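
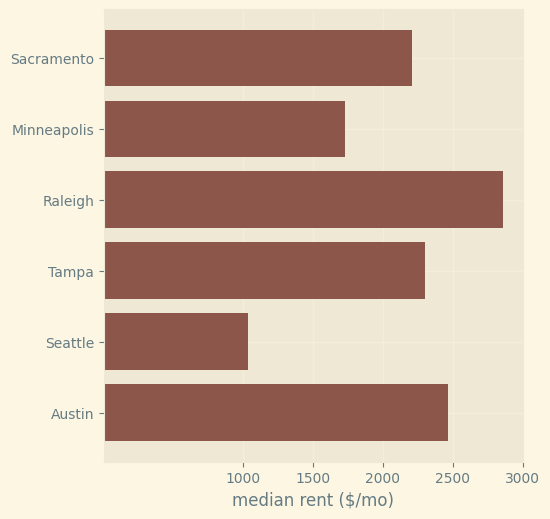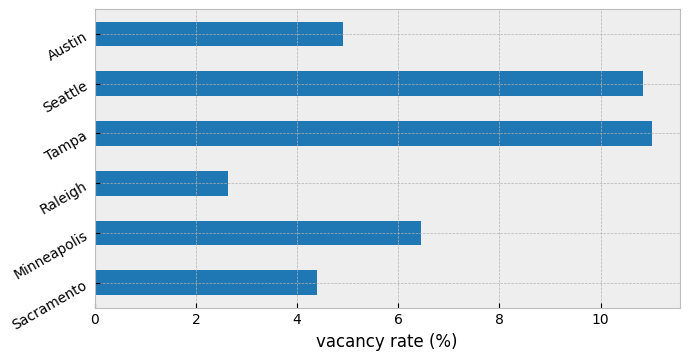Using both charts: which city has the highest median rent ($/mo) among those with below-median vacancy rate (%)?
Chart 2 median vacancy rate (%) ≈ 6; below-median cities: Sacramento, Raleigh, Austin. Among those, Raleigh has the highest median rent ($/mo) (≈ 3000).

Raleigh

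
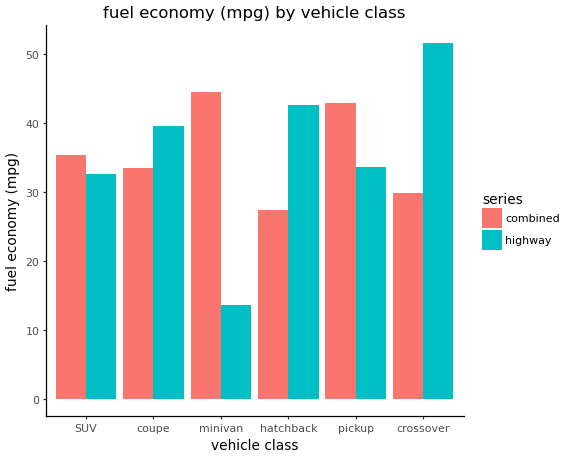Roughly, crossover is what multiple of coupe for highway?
crossover ≈ 50, coupe ≈ 40; 50/40 ≈ 1.25.

≈ 1.25×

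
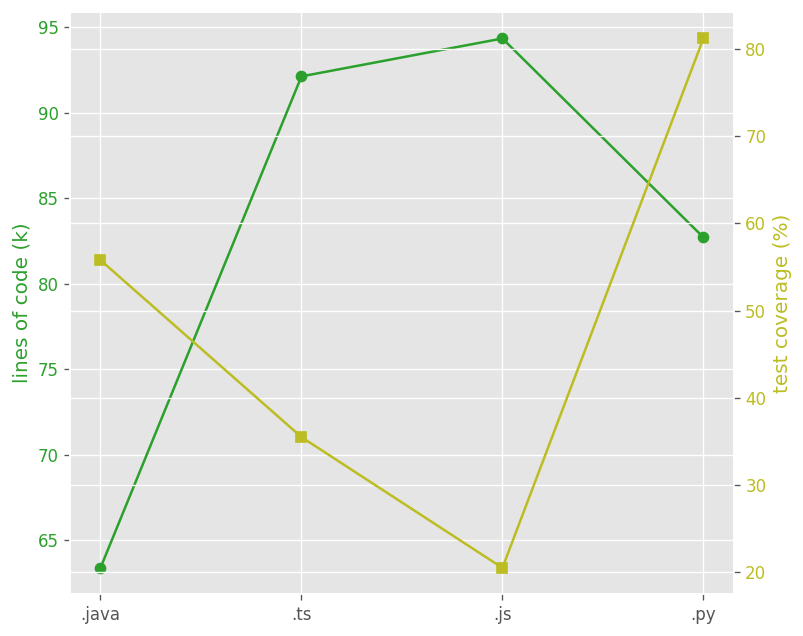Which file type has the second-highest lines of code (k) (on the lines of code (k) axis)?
.ts

Top 3 (on the lines of code (k) axis): .js ≈ 95, .ts ≈ 90, .py ≈ 85.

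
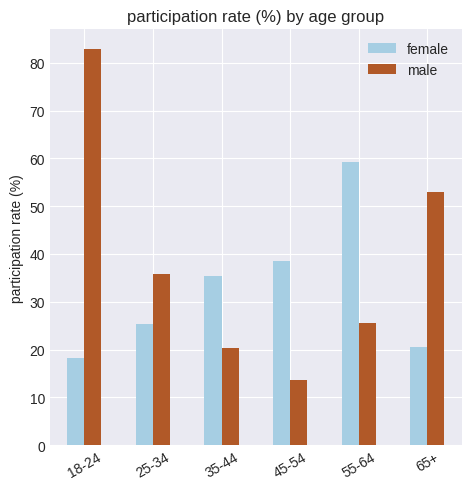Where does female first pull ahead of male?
25-34: female ≈ 30 vs male ≈ 40 (not yet); 35-44: female ≈ 40 vs male ≈ 20 (first crossover).

35-44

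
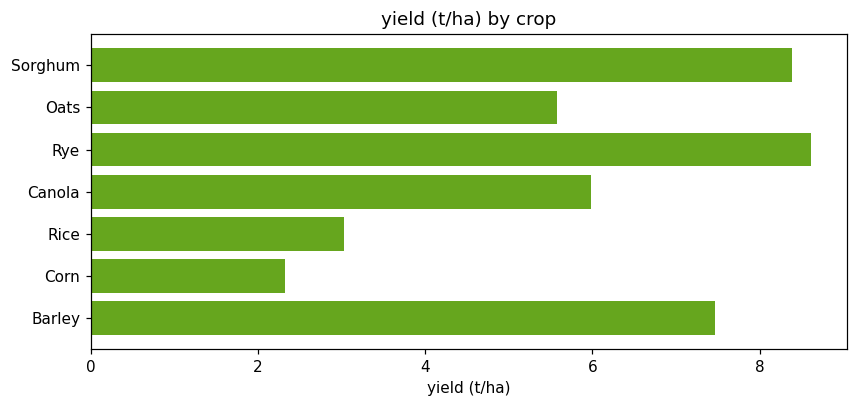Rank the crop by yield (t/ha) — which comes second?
Sorghum

Top 3: Rye ≈ 9, Sorghum ≈ 8, Barley ≈ 7.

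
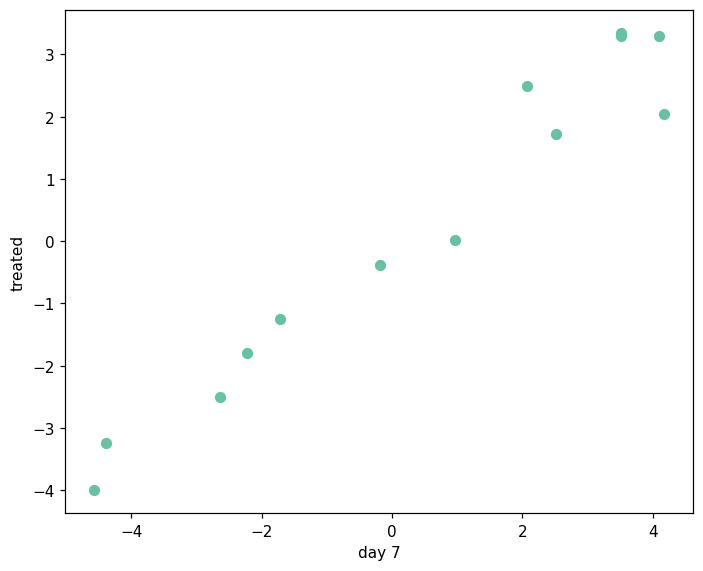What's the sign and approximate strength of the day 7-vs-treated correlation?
positive, strong

Points are positively correlated; strong (|r| ≈ 1.0).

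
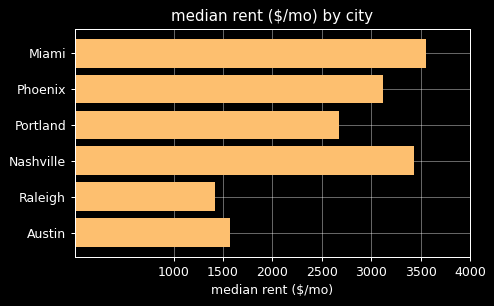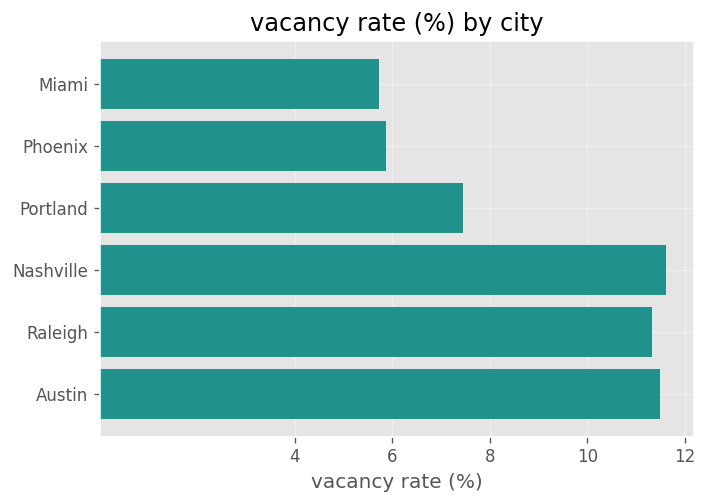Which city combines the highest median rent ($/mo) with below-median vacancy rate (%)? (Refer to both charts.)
Miami

Chart 2 median vacancy rate (%) ≈ 10; below-median cities: Miami, Phoenix, Portland. Among those, Miami has the highest median rent ($/mo) (≈ 3500).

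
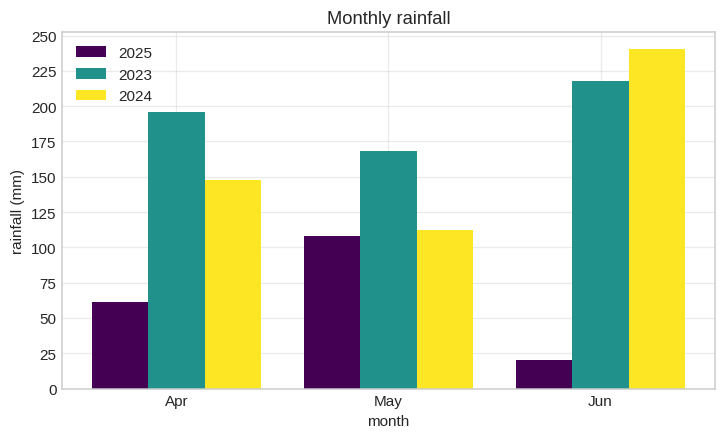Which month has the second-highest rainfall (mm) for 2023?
Top 3 for 2023: Jun ≈ 225, Apr ≈ 200, May ≈ 175.

Apr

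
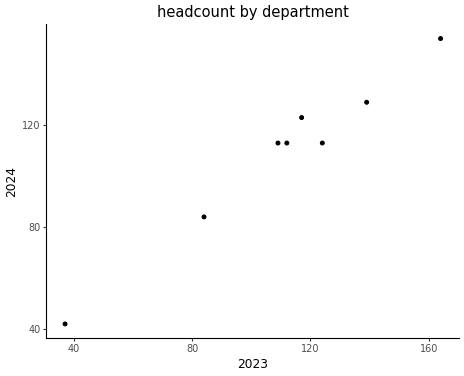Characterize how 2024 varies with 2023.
Points are positively correlated; strong (|r| ≈ 1.0).

positive, strong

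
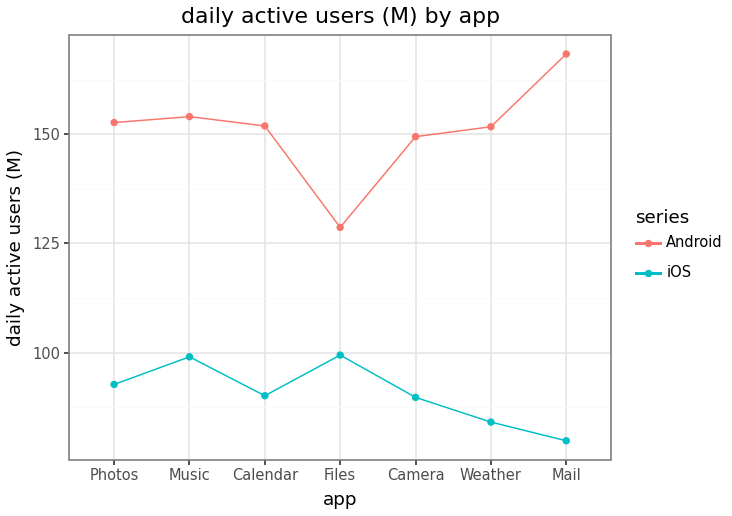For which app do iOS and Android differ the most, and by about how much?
Mail: iOS ≈ 80, Android ≈ 170 → gap ≈ 90. Next-largest (Weather) is only ≈ 70.

Mail, ≈ 90 M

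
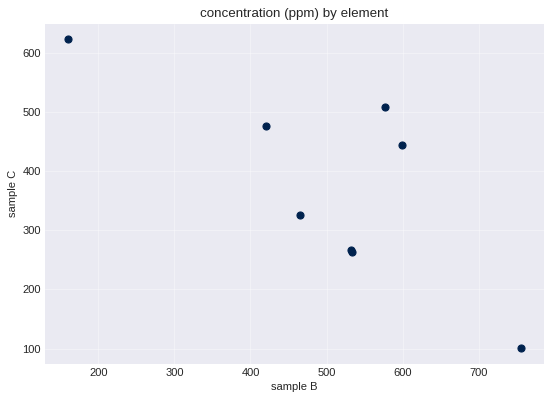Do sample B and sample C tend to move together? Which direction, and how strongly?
Points are negatively correlated; strong (|r| ≈ 0.8).

negative, strong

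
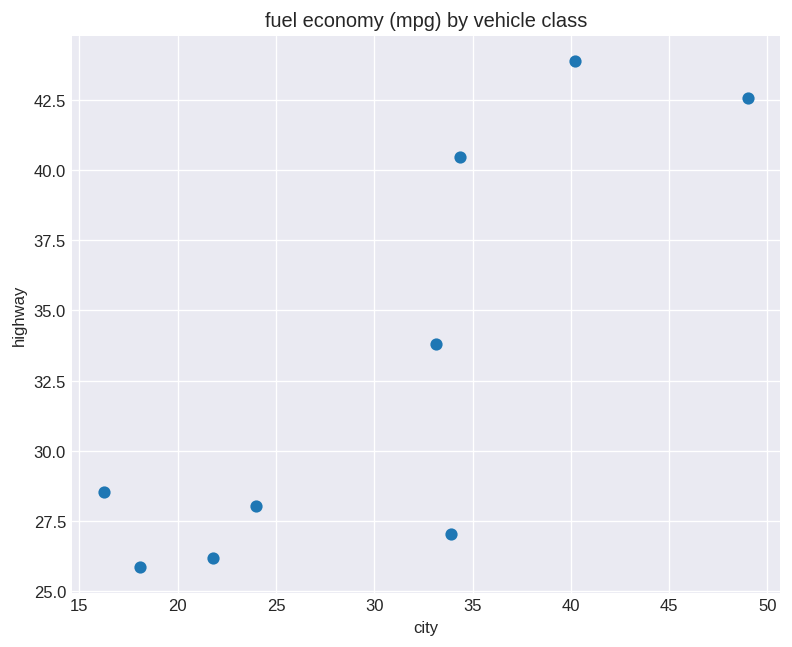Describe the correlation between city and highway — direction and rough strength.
positive, strong

Points are positively correlated; strong (|r| ≈ 0.8).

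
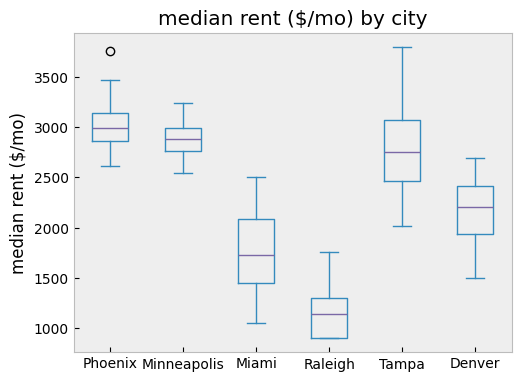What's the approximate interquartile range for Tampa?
≈ 600

Q3 ≈ 3000, Q1 ≈ 2400; IQR ≈ 600.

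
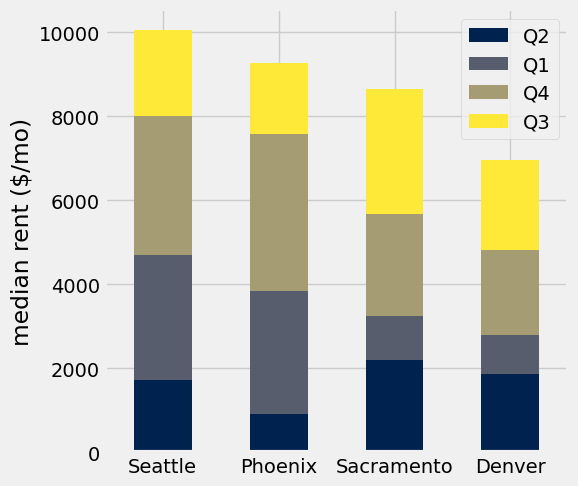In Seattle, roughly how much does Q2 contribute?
≈ 2000

Q2 top ≈ 2000, bottom ≈ 0; segment ≈ 2000.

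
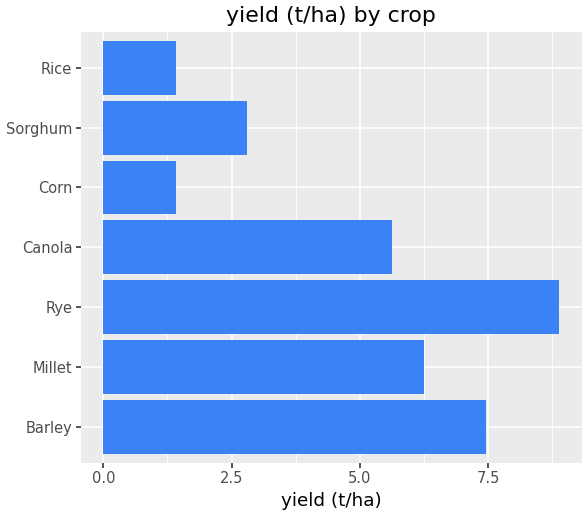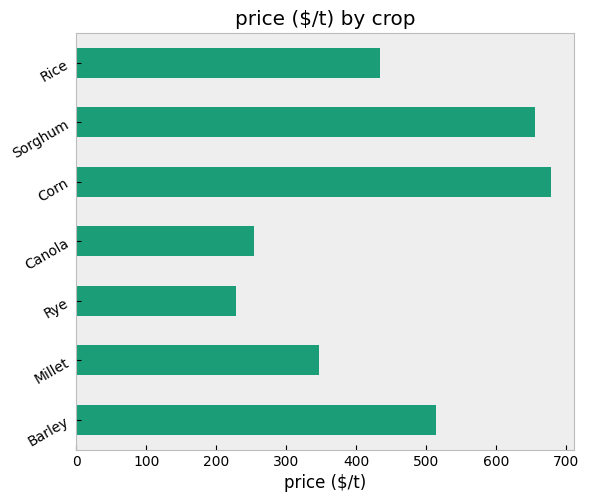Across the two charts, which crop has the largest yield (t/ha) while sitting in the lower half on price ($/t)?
Rye

Chart 2 median price ($/t) ≈ 400; below-median crops: Millet, Rye, Canola. Among those, Rye has the highest yield (t/ha) (≈ 9).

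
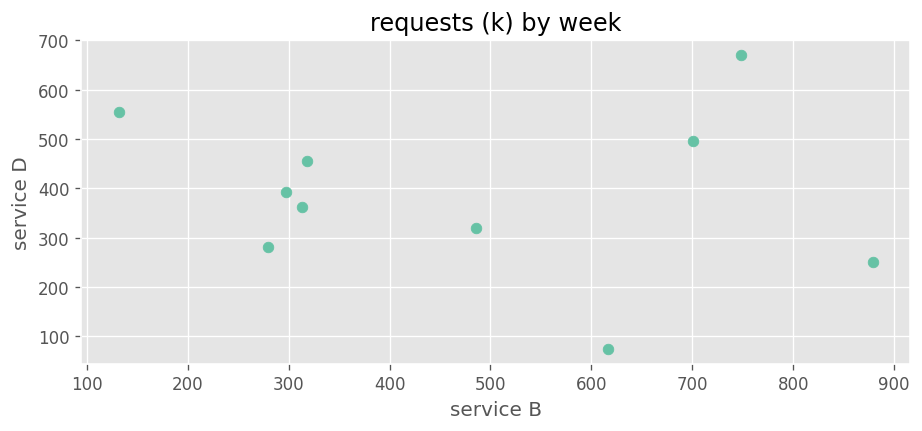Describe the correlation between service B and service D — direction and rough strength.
Points are roughly uncorrelated; weak (|r| ≈ 0.1).

no clear correlation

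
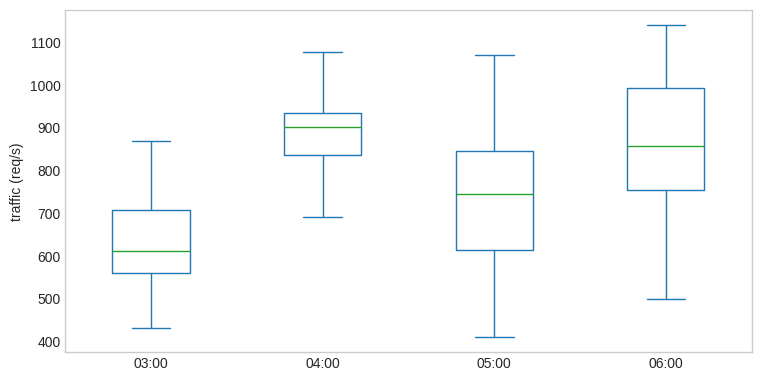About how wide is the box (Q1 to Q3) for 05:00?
Q3 ≈ 850, Q1 ≈ 625; IQR ≈ 225.

≈ 225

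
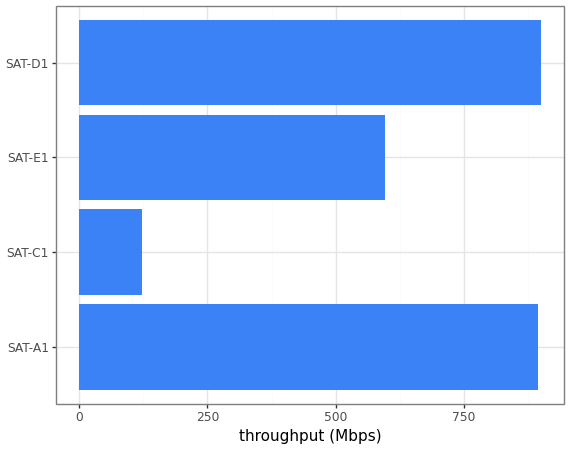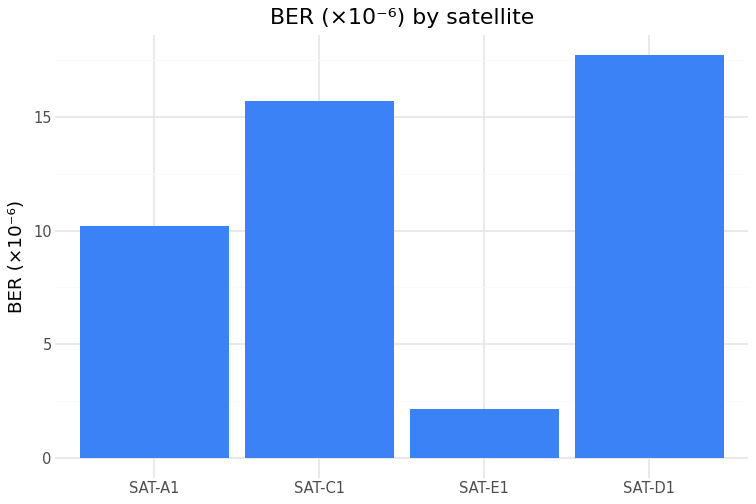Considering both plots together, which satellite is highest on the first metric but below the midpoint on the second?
SAT-A1

Chart 2 median BER (×10⁻⁶) ≈ 12; below-median satellites: SAT-A1, SAT-E1. Among those, SAT-A1 has the highest throughput (Mbps) (≈ 900).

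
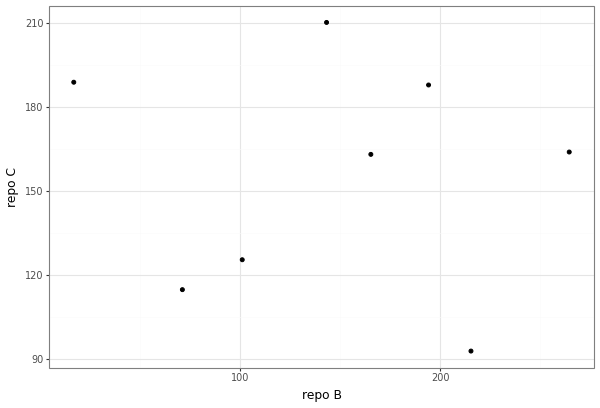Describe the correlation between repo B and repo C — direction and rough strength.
no clear correlation

Points are roughly uncorrelated; weak (|r| ≈ 0.1).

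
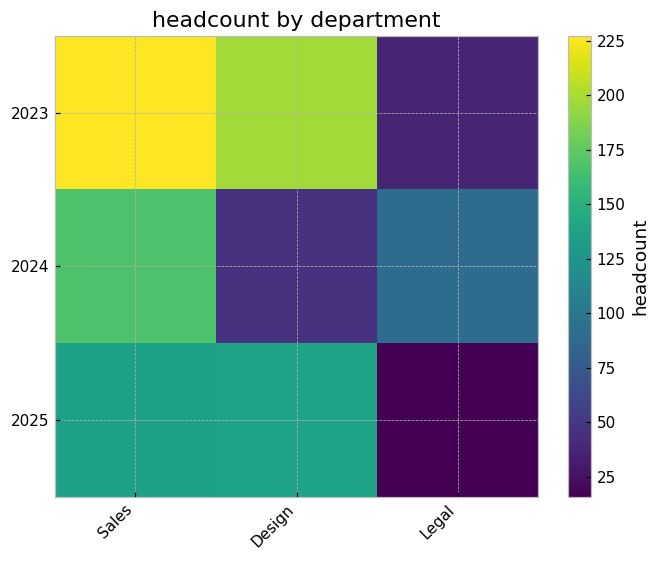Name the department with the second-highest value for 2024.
Legal

Top 3 for 2024: Sales ≈ 160, Legal ≈ 100, Design ≈ 40.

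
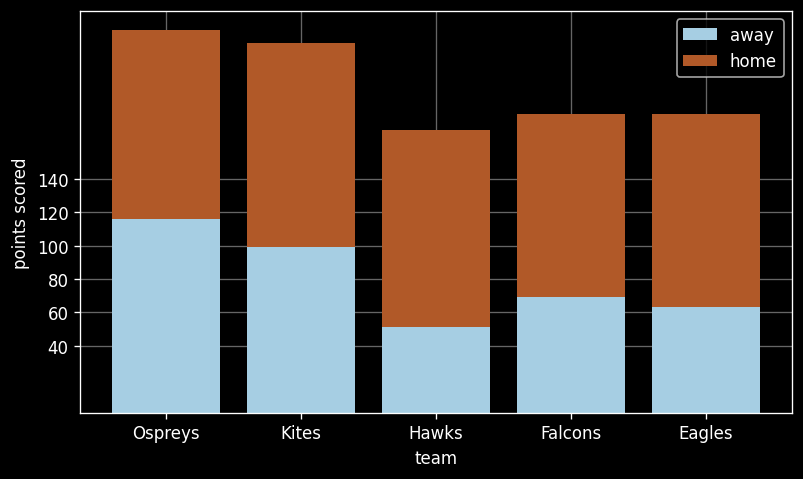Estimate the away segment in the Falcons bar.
≈ 60

away top ≈ 60, bottom ≈ 0; segment ≈ 60.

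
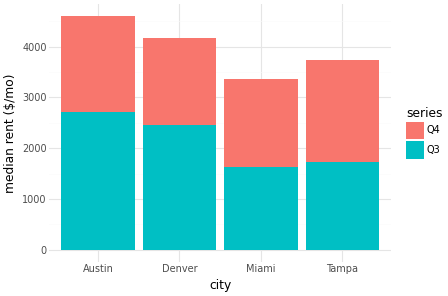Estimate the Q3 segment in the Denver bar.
Q3 top ≈ 2500, bottom ≈ 0; segment ≈ 2500.

≈ 2500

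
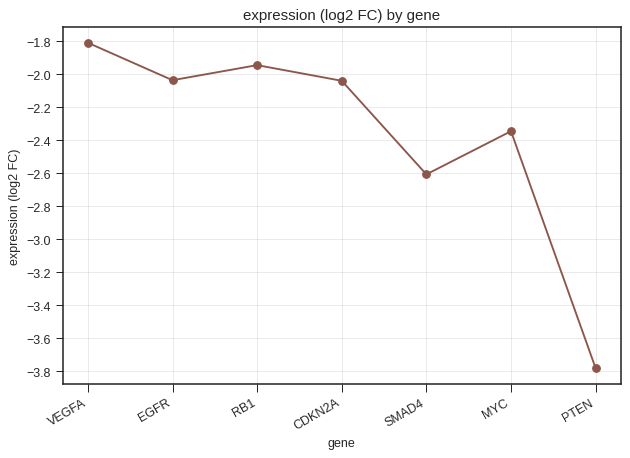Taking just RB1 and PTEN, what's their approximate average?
(-2.0 + -3.8) / 2 ≈ -2.9.

≈ -2.9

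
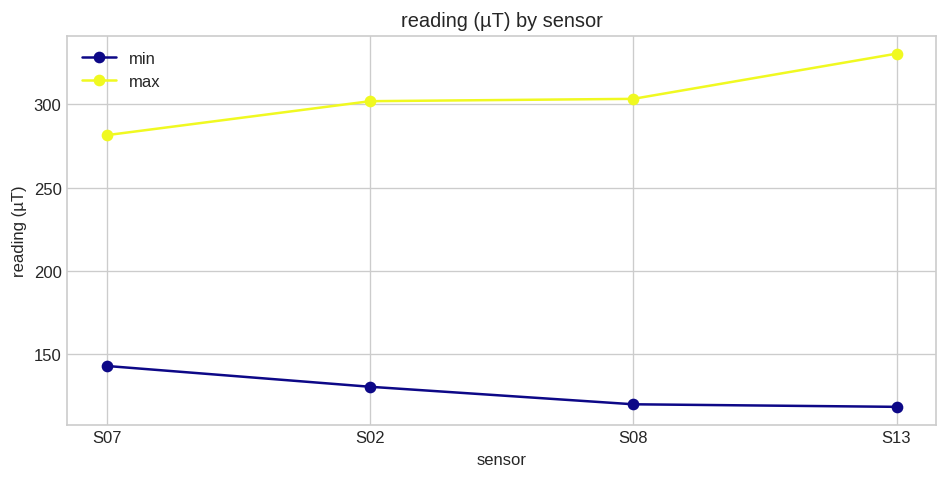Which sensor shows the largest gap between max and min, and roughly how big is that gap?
S13: max ≈ 340, min ≈ 120 → gap ≈ 220. Next-largest (S08) is only ≈ 180.

S13, ≈ 220 µT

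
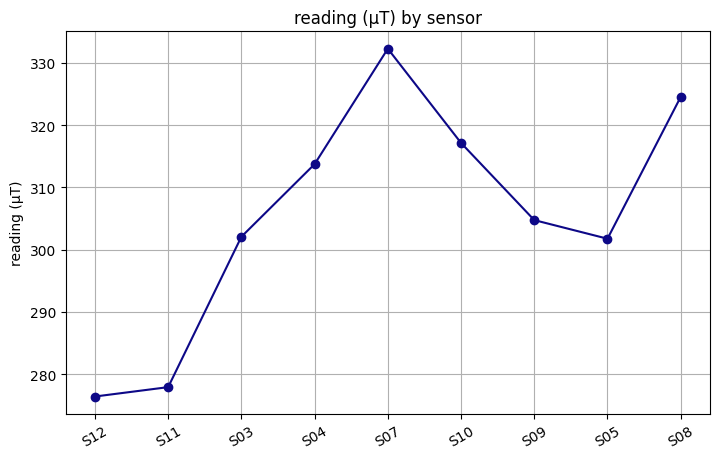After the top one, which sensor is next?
Top 3: S07 ≈ 330, S08 ≈ 325, S10 ≈ 315.

S08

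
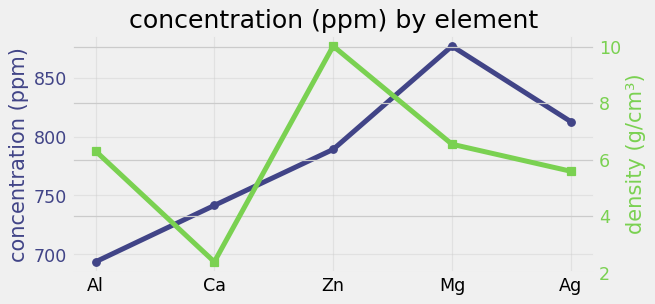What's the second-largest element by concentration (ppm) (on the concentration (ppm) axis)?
Ag

Top 3 (on the concentration (ppm) axis): Mg ≈ 880, Ag ≈ 820, Zn ≈ 780.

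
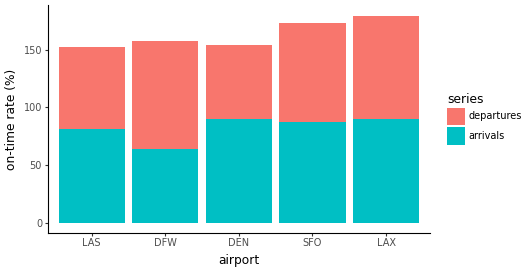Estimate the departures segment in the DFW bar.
departures top ≈ 160, bottom ≈ 60; segment ≈ 100.

≈ 100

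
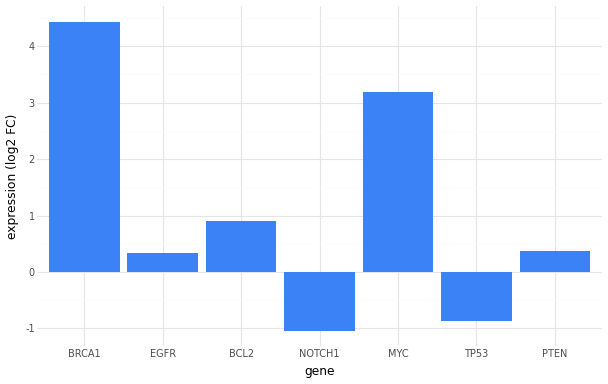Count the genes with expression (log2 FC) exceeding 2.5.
Above 2.5: BRCA1, MYC.

2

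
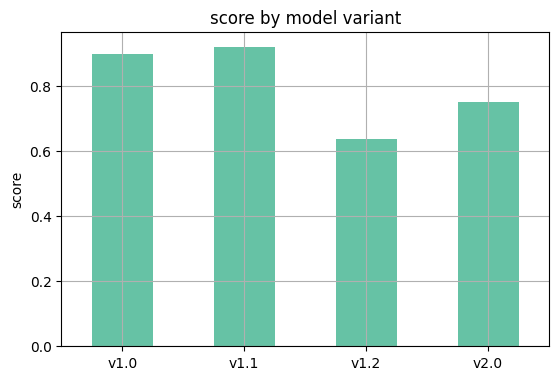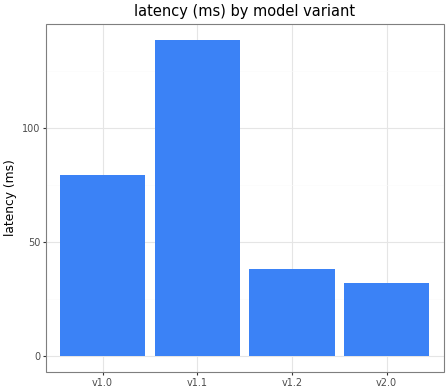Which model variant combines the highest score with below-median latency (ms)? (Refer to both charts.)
Chart 2 median latency (ms) ≈ 60; below-median model variants: v1.2, v2.0. Among those, v2.0 has the highest score (≈ 0.8).

v2.0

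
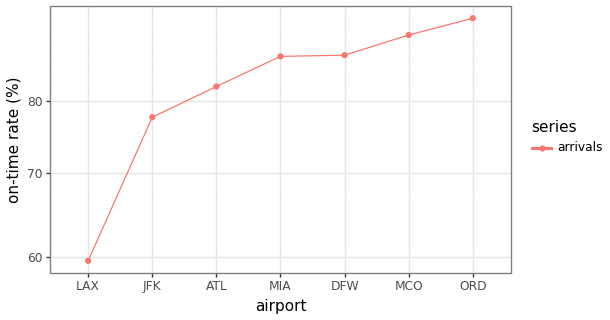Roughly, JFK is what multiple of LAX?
JFK ≈ 80, LAX ≈ 60; 80/60 ≈ 1.33.

≈ 1.33×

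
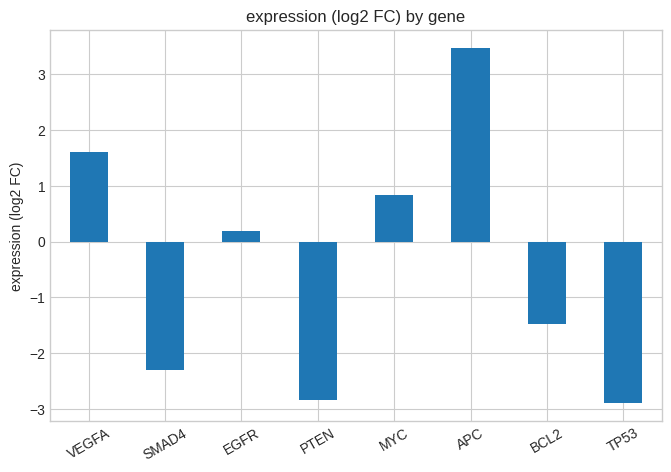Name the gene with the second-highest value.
VEGFA

Top 3: APC ≈ 3, VEGFA ≈ 2, MYC ≈ 1.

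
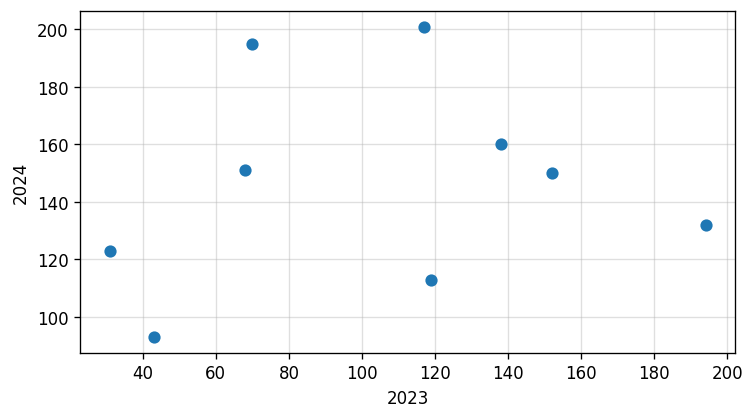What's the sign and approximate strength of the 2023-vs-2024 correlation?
Points are roughly uncorrelated; weak (|r| ≈ 0.2).

no clear correlation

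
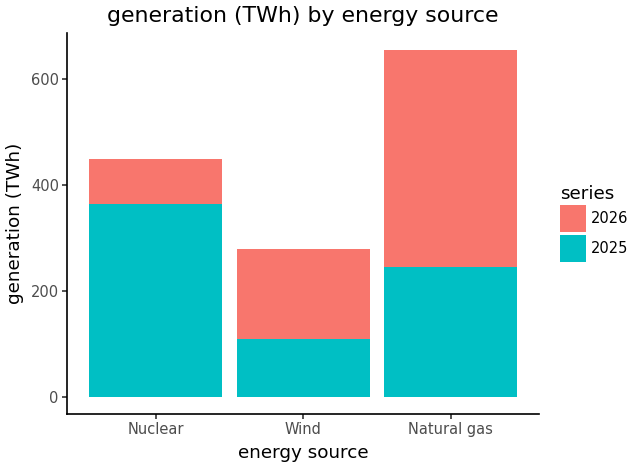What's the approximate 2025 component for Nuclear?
2025 top ≈ 400, bottom ≈ 0; segment ≈ 400.

≈ 400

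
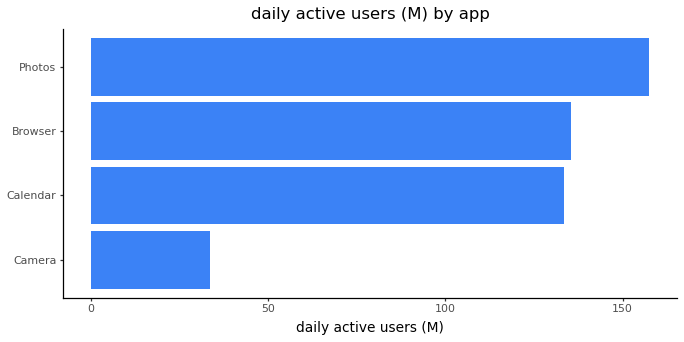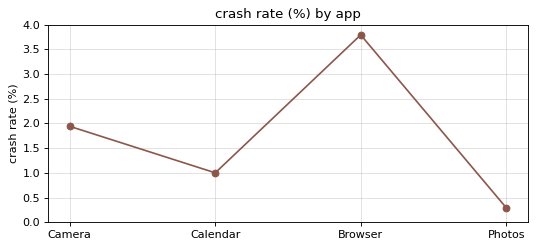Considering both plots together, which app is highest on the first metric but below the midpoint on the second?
Chart 2 median crash rate (%) ≈ 1.5; below-median apps: Calendar, Photos. Among those, Photos has the highest daily active users (M) (≈ 160).

Photos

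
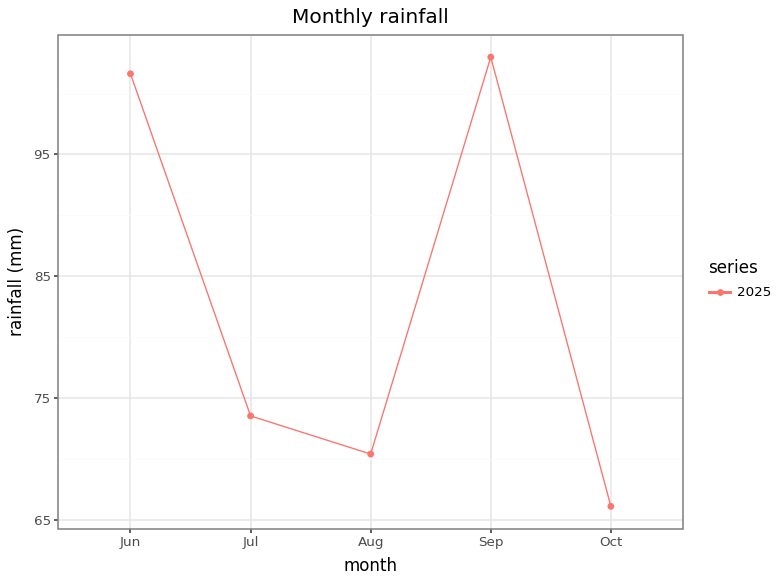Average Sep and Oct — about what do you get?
≈ 85

(105 + 65) / 2 ≈ 85.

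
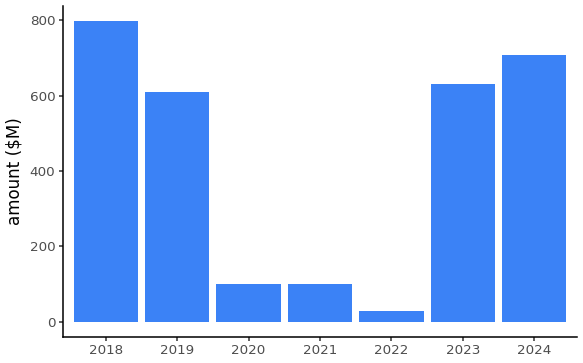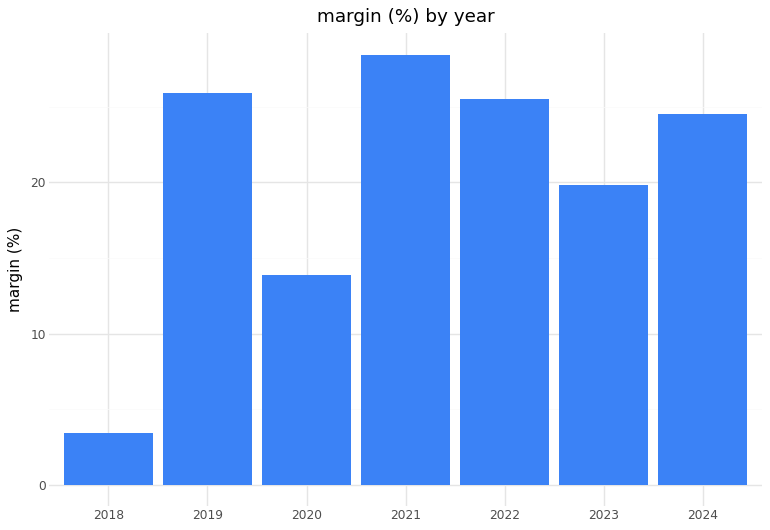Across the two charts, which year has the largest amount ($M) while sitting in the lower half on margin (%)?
2018

Chart 2 median margin (%) ≈ 25; below-median years: 2018, 2020, 2023. Among those, 2018 has the highest amount ($M) (≈ 800).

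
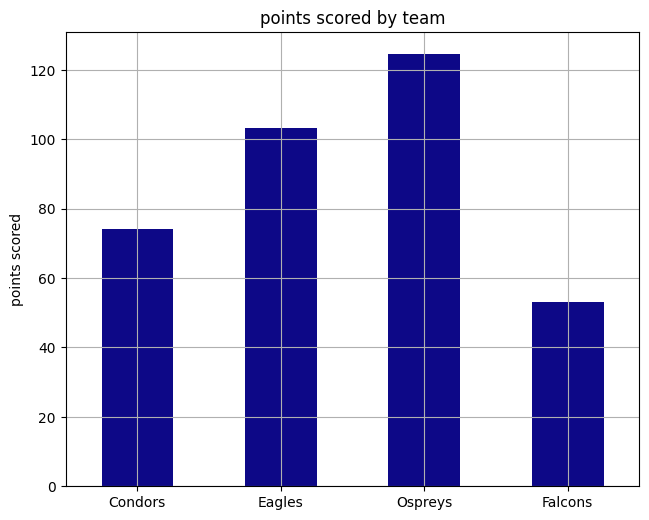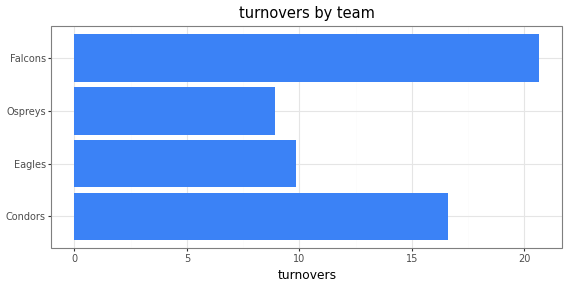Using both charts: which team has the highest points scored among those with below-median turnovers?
Chart 2 median turnovers ≈ 14; below-median teams: Eagles, Ospreys. Among those, Ospreys has the highest points scored (≈ 120).

Ospreys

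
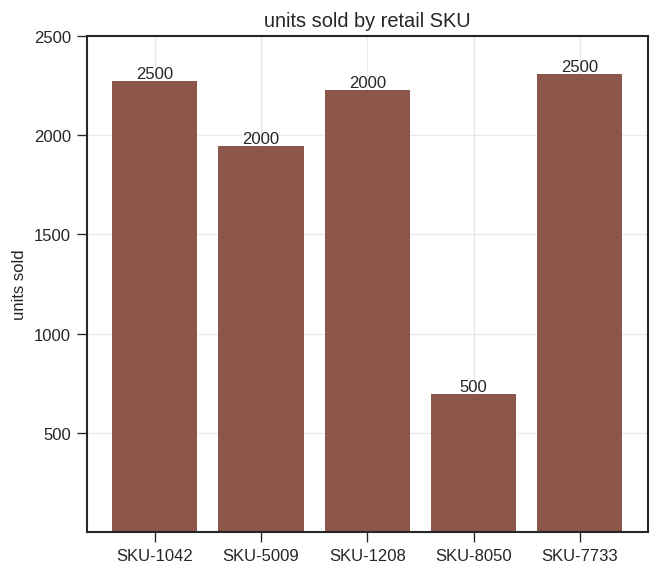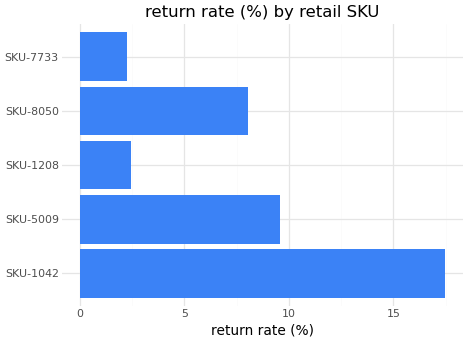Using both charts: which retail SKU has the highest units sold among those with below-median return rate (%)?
SKU-7733

Chart 2 median return rate (%) ≈ 8; below-median retail SKUs: SKU-1208, SKU-7733. Among those, SKU-7733 has the highest units sold (≈ 2500).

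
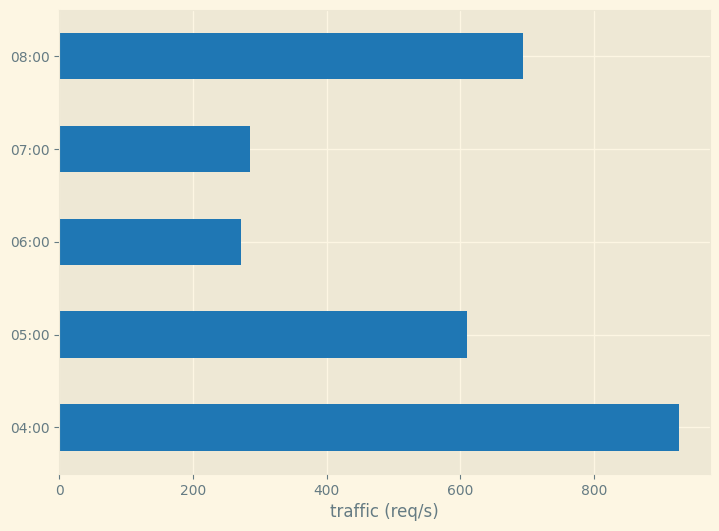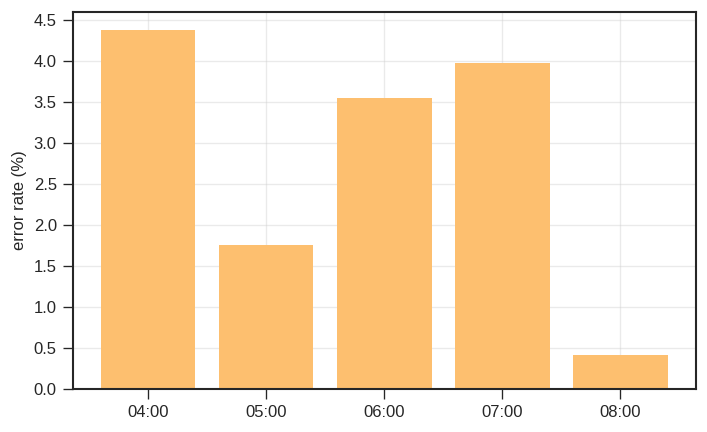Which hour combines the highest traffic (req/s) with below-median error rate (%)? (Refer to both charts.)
Chart 2 median error rate (%) ≈ 3.5; below-median hours: 05:00, 08:00. Among those, 08:00 has the highest traffic (req/s) (≈ 700).

08:00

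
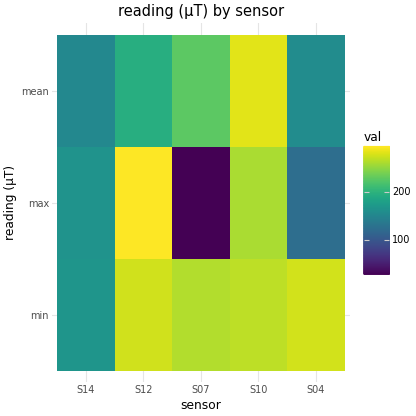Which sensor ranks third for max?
Top 4 for max: S12 ≈ 300, S10 ≈ 275, S14 ≈ 175, S04 ≈ 125.

S14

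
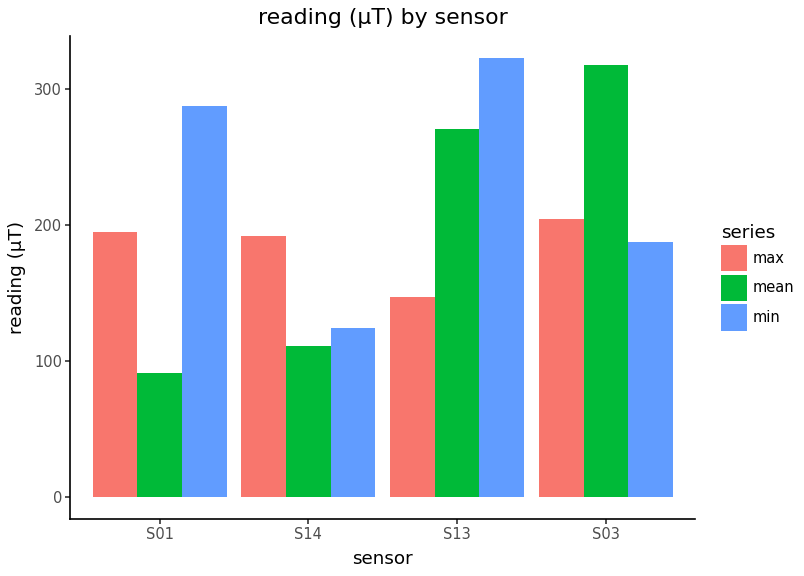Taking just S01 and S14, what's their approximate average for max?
(200 + 200) / 2 ≈ 200.

≈ 200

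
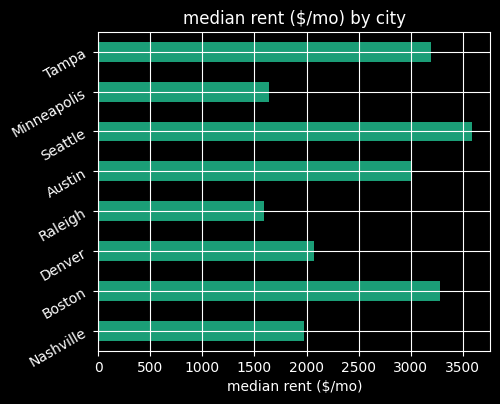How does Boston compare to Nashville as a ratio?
Boston ≈ 3500, Nashville ≈ 2000; 3500/2000 ≈ 1.75.

≈ 1.75×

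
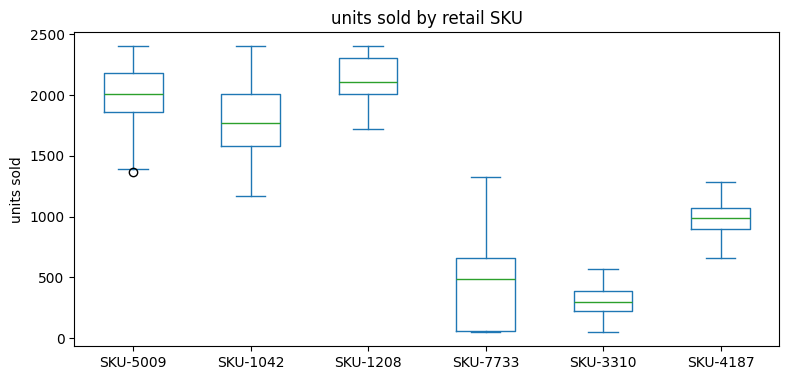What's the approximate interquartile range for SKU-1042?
Q3 ≈ 2000, Q1 ≈ 1600; IQR ≈ 400.

≈ 400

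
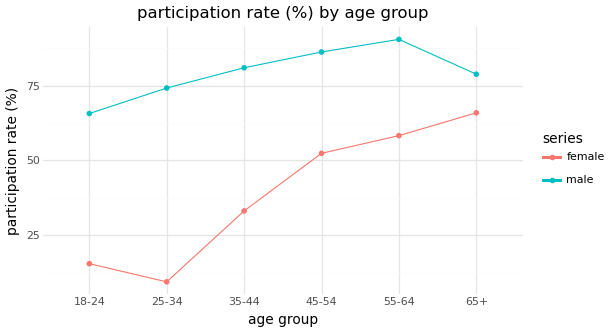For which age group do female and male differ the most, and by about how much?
25-34: female ≈ 10, male ≈ 70 → gap ≈ 60. Next-largest (18-24) is only ≈ 50.

25-34, ≈ 60 %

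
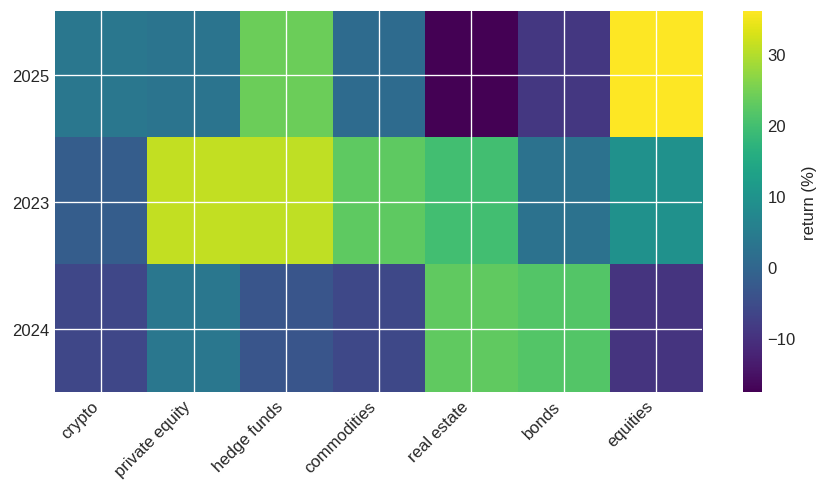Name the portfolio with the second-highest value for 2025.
hedge funds

Top 3 for 2025: equities ≈ 35, hedge funds ≈ 25, crypto ≈ 5.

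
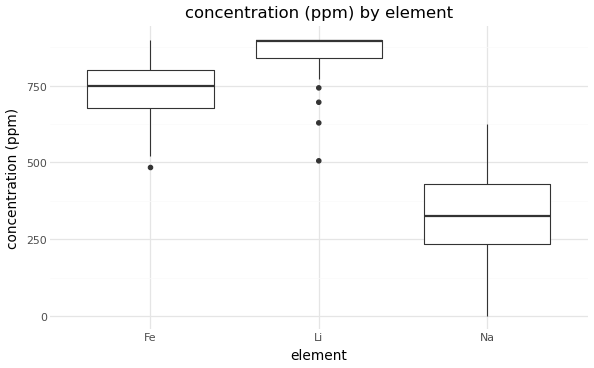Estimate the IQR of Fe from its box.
≈ 100

Q3 ≈ 800, Q1 ≈ 700; IQR ≈ 100.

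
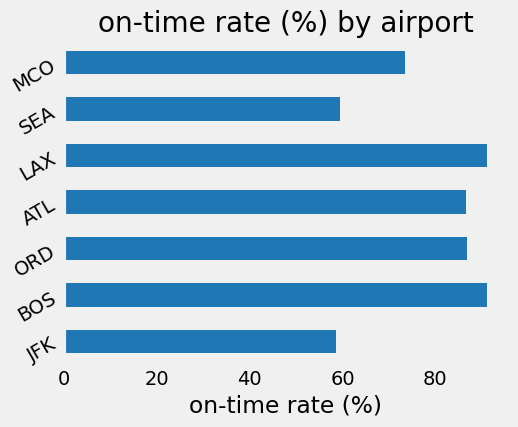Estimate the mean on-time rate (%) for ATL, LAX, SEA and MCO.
≈ 78

(90 + 90 + 60 + 70) / 4 ≈ 78.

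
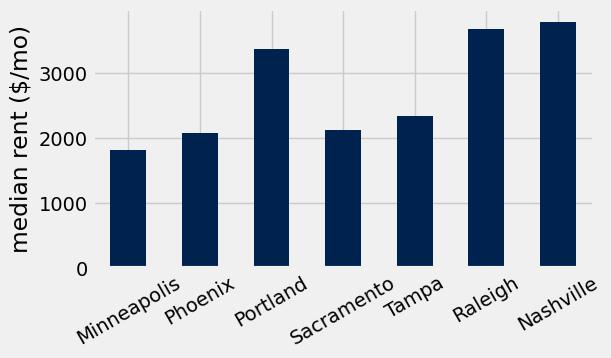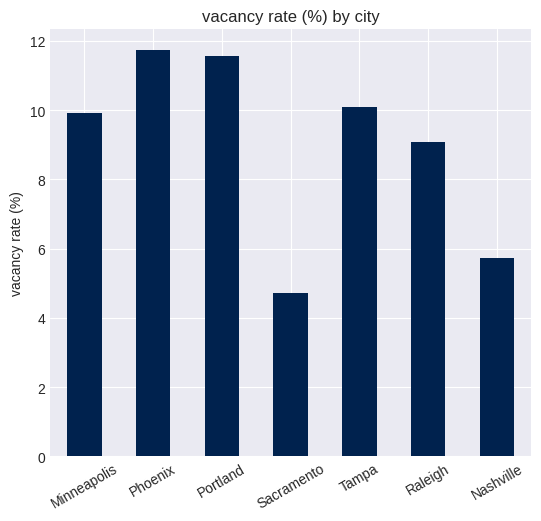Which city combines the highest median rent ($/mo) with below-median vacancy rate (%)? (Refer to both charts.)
Chart 2 median vacancy rate (%) ≈ 10; below-median cities: Sacramento, Raleigh, Nashville. Among those, Nashville has the highest median rent ($/mo) (≈ 4000).

Nashville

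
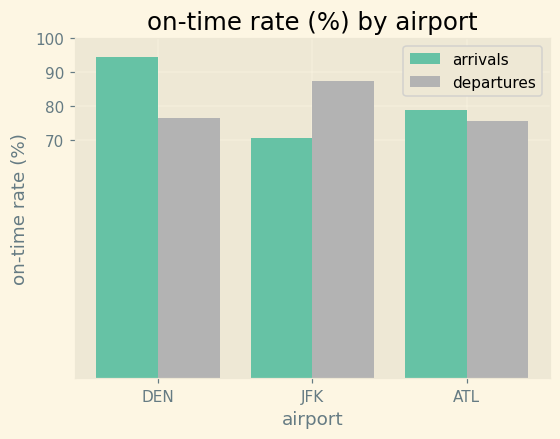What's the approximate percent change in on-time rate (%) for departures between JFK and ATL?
≈ -11.1%

JFK ≈ 90, ATL ≈ 80; (80 − 90) / 90 ≈ -11.1%.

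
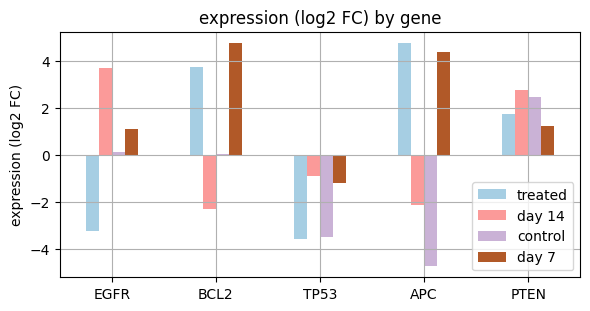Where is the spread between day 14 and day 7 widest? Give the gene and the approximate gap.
BCL2: day 14 ≈ -2, day 7 ≈ 5 → gap ≈ 7. Next-largest (APC) is only ≈ 6.

BCL2, ≈ 7 log2 FC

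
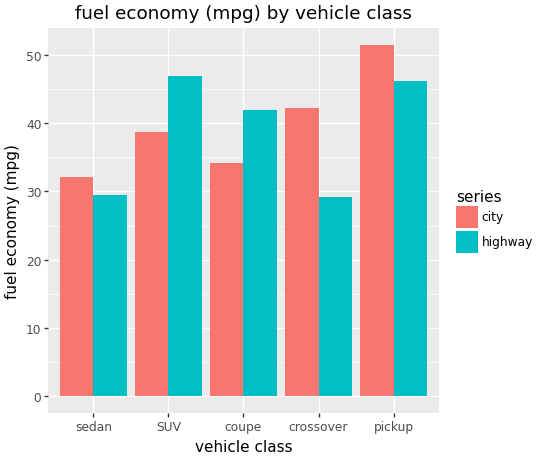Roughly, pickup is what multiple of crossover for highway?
pickup ≈ 45, crossover ≈ 30; 45/30 ≈ 1.5.

≈ 1.5×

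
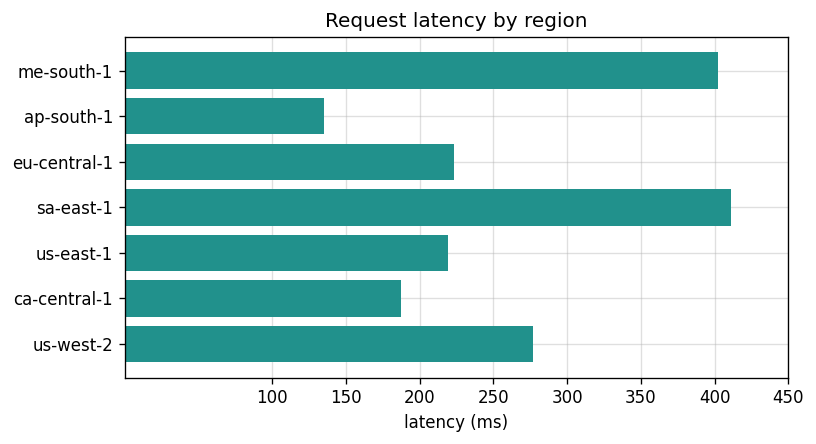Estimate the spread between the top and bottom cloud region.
≈ 250

Max sa-east-1 ≈ 400, min ap-south-1 ≈ 150; range ≈ 250.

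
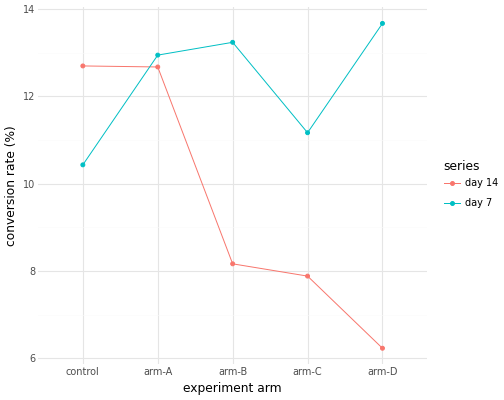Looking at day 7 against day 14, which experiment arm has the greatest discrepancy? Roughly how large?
arm-D: day 7 ≈ 14, day 14 ≈ 6 → gap ≈ 8. Next-largest (arm-B) is only ≈ 5.

arm-D, ≈ 8 %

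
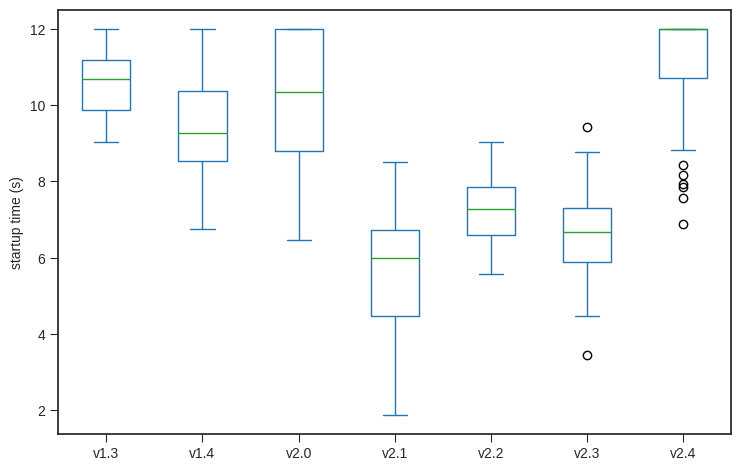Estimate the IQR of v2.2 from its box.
≈ 1.5

Q3 ≈ 8.0, Q1 ≈ 6.5; IQR ≈ 1.5.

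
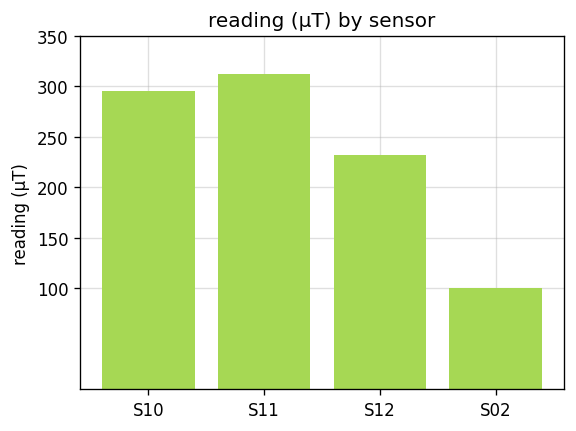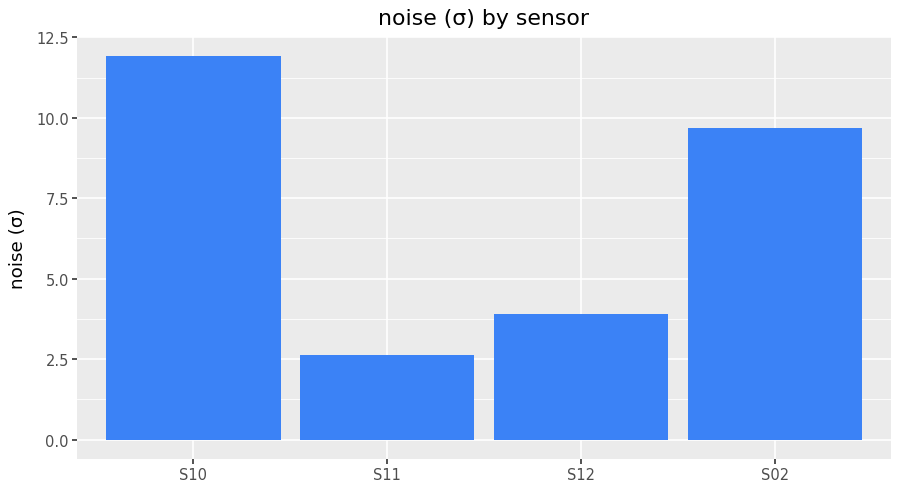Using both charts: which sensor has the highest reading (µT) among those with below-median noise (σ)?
S11

Chart 2 median noise (σ) ≈ 6; below-median sensors: S11, S12. Among those, S11 has the highest reading (µT) (≈ 300).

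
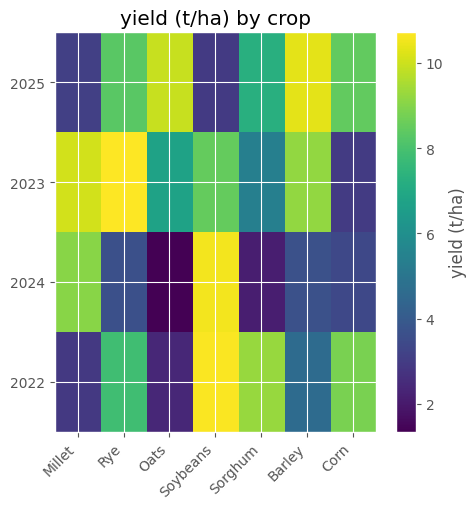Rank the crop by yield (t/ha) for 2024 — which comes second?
Millet

Top 3 for 2024: Soybeans ≈ 11, Millet ≈ 9, Barley ≈ 4.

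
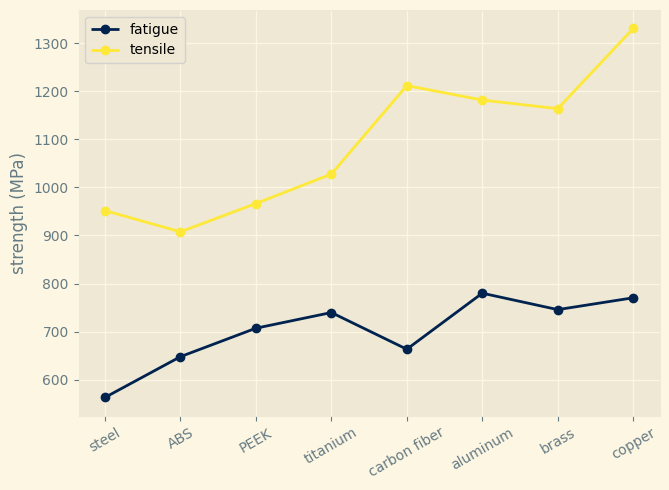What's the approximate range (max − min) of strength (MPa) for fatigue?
Max aluminum ≈ 800, min steel ≈ 600; range ≈ 200.

≈ 200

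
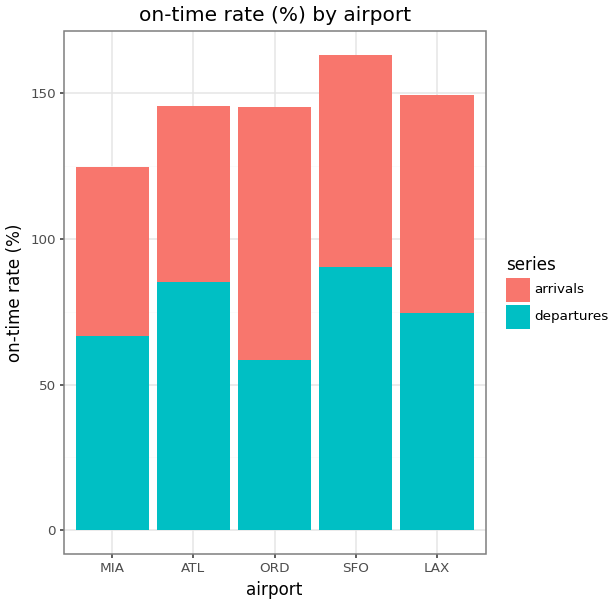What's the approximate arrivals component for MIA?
arrivals top ≈ 120, bottom ≈ 60; segment ≈ 60.

≈ 60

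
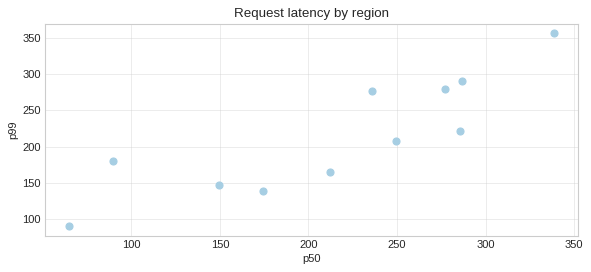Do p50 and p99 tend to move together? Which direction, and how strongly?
Points are positively correlated; strong (|r| ≈ 0.9).

positive, strong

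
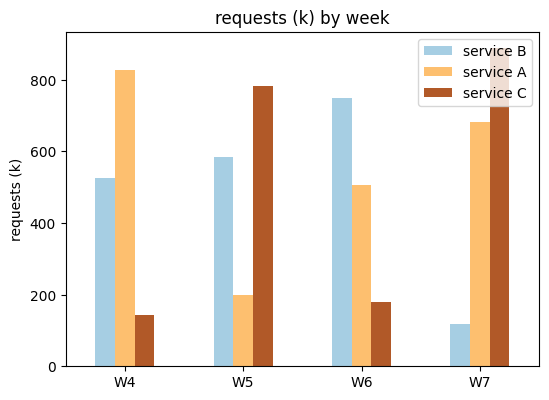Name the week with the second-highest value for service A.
W7

Top 3 for service A: W4 ≈ 800, W7 ≈ 700, W6 ≈ 500.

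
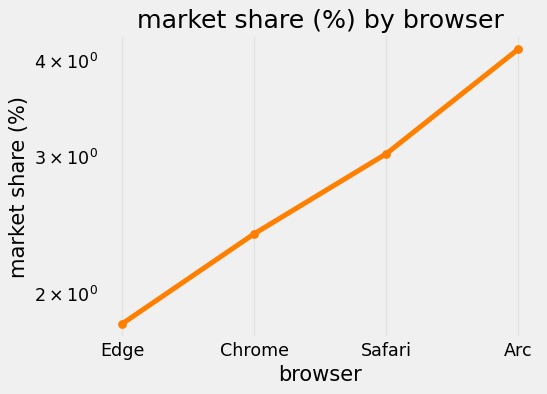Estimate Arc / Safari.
≈ 1.4×

Arc ≈ 4.2, Safari ≈ 3.0; 4.2/3.0 ≈ 1.4.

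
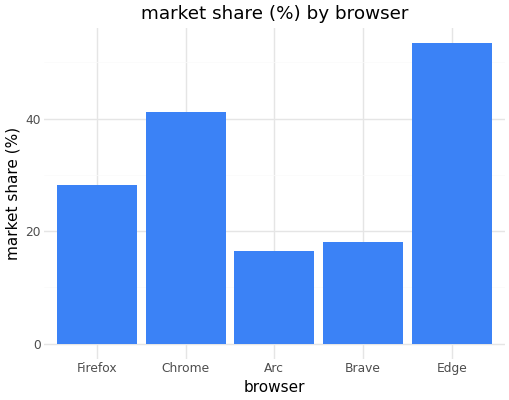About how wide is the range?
≈ 40

Max Edge ≈ 55, min Arc ≈ 15; range ≈ 40.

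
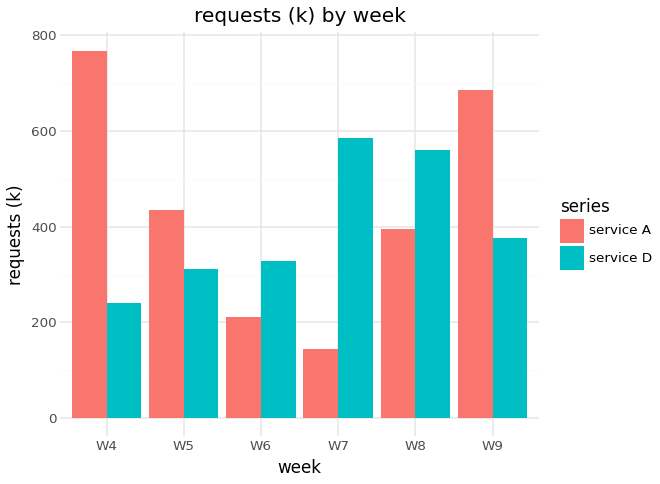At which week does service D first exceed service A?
W6

W5: service D ≈ 300 vs service A ≈ 400 (not yet); W6: service D ≈ 300 vs service A ≈ 200 (first crossover).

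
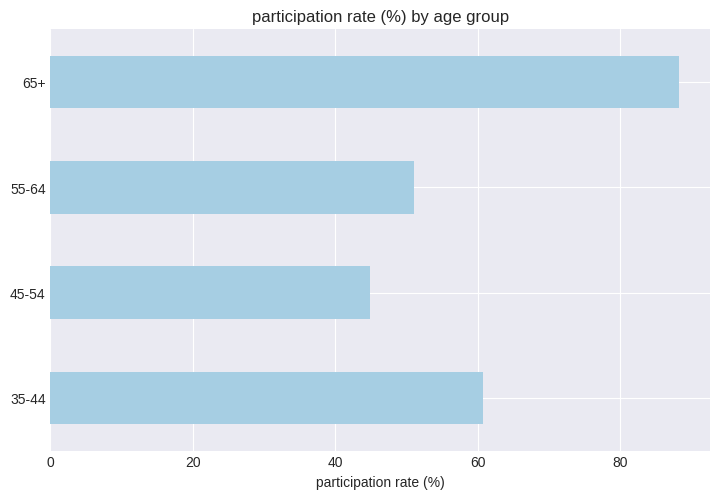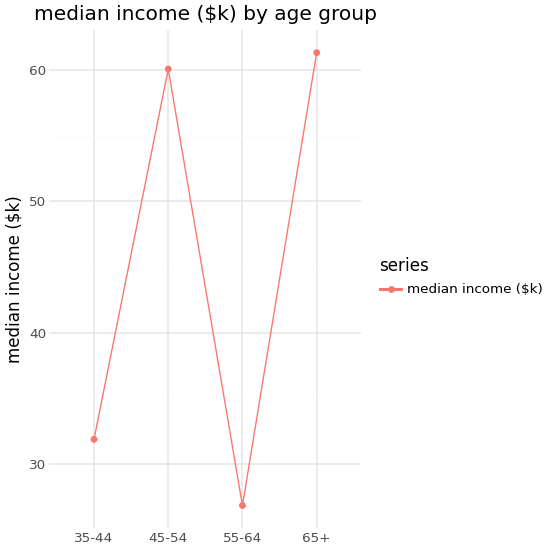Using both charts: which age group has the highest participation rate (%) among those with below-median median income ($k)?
Chart 2 median median income ($k) ≈ 50; below-median age groups: 35-44, 55-64. Among those, 35-44 has the highest participation rate (%) (≈ 60).

35-44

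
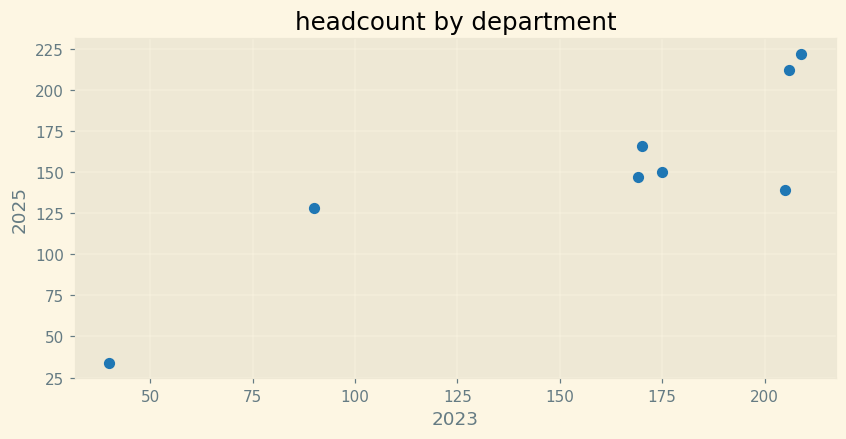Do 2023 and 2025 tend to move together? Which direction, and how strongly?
positive, strong

Points are positively correlated; strong (|r| ≈ 0.9).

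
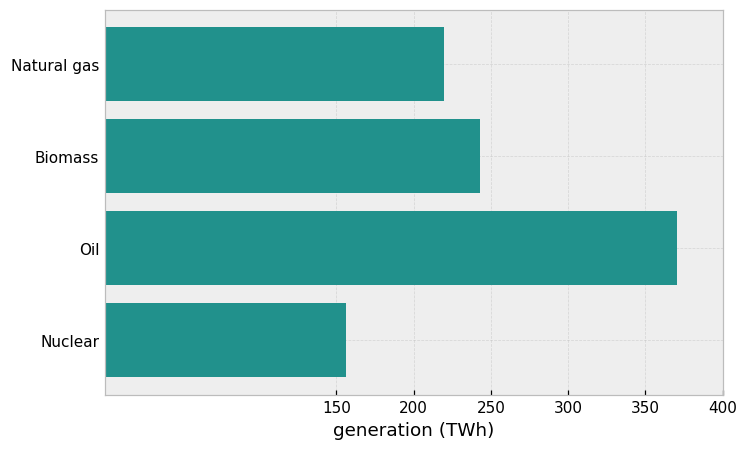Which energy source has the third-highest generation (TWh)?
Top 4: Oil ≈ 350, Biomass ≈ 250, Natural gas ≈ 200, Nuclear ≈ 150.

Natural gas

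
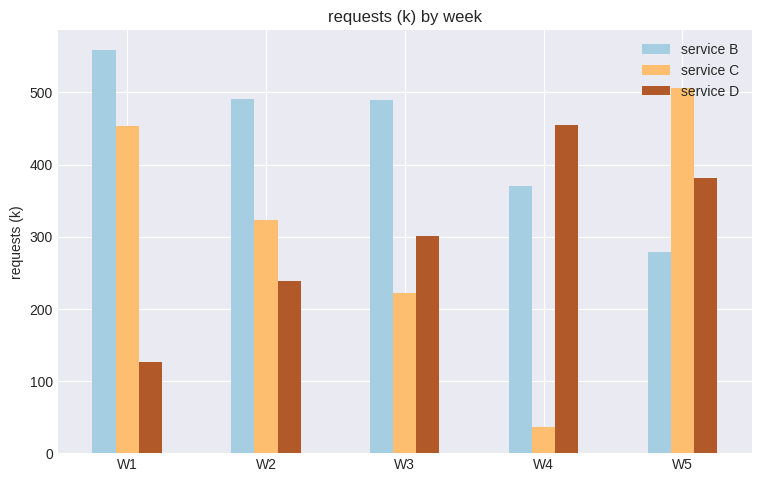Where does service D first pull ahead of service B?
W3: service D ≈ 300 vs service B ≈ 500 (not yet); W4: service D ≈ 450 vs service B ≈ 350 (first crossover).

W4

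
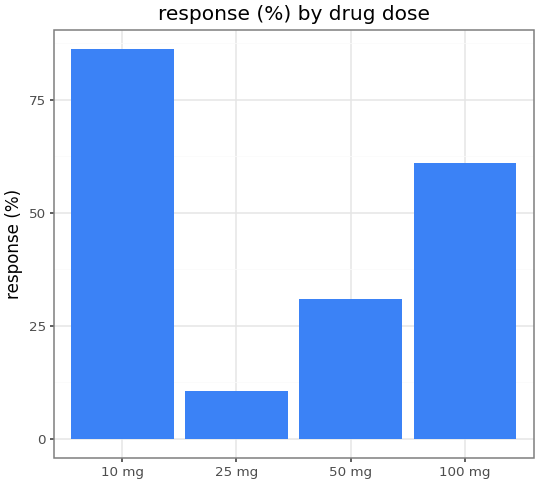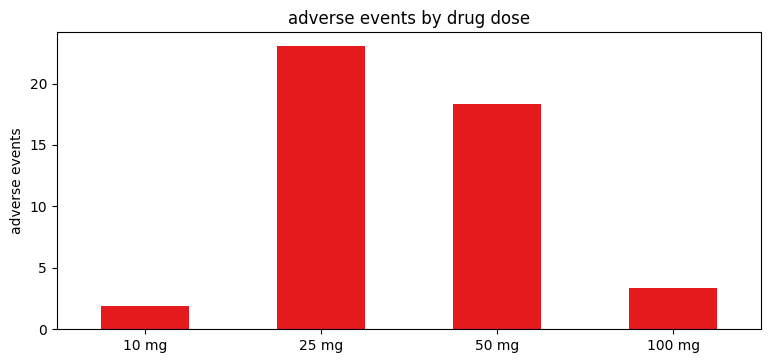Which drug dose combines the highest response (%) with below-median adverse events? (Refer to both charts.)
Chart 2 median adverse events ≈ 10; below-median drug doses: 10 mg, 100 mg. Among those, 10 mg has the highest response (%) (≈ 90).

10 mg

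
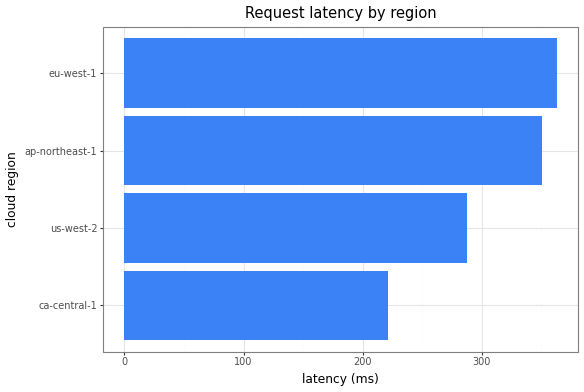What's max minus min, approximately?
Max eu-west-1 ≈ 350, min ca-central-1 ≈ 200; range ≈ 150.

≈ 150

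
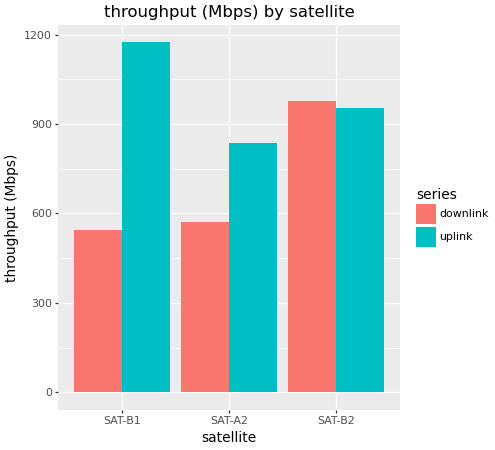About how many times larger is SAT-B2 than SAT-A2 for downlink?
SAT-B2 ≈ 1000, SAT-A2 ≈ 600; 1000/600 ≈ 1.67.

≈ 1.67×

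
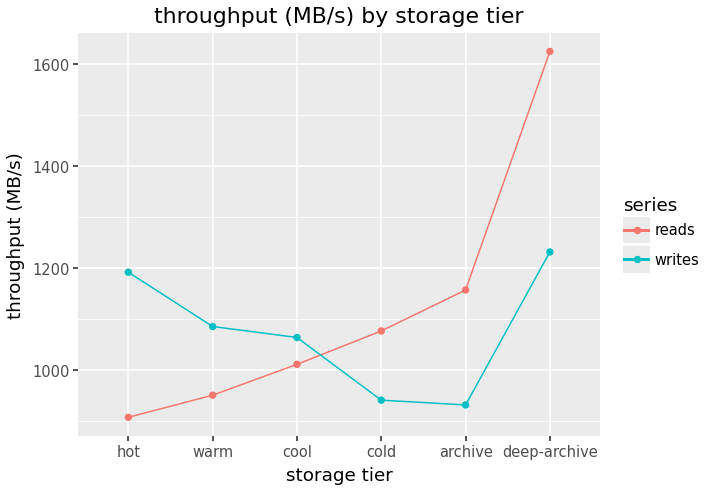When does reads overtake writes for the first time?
cold

cool: reads ≈ 1000 vs writes ≈ 1100 (not yet); cold: reads ≈ 1100 vs writes ≈ 900 (first crossover).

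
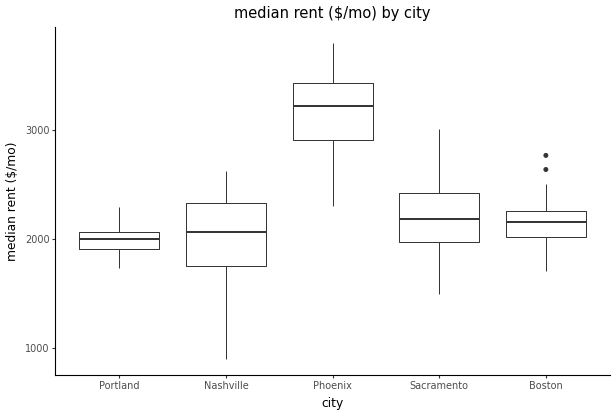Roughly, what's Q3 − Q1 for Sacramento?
≈ 400

Q3 ≈ 2400, Q1 ≈ 2000; IQR ≈ 400.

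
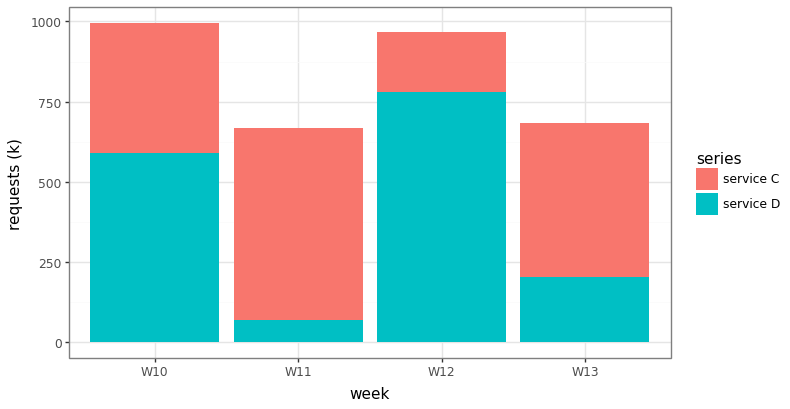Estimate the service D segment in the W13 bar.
≈ 200

service D top ≈ 200, bottom ≈ 0; segment ≈ 200.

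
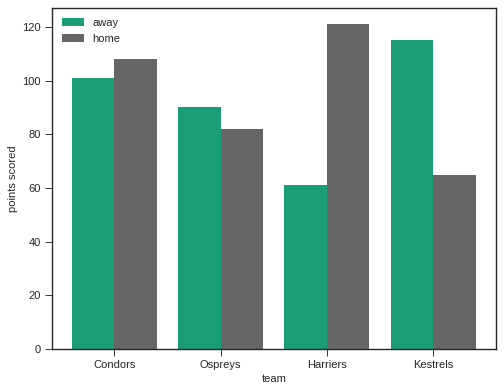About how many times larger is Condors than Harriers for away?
Condors ≈ 100, Harriers ≈ 60; 100/60 ≈ 1.67.

≈ 1.67×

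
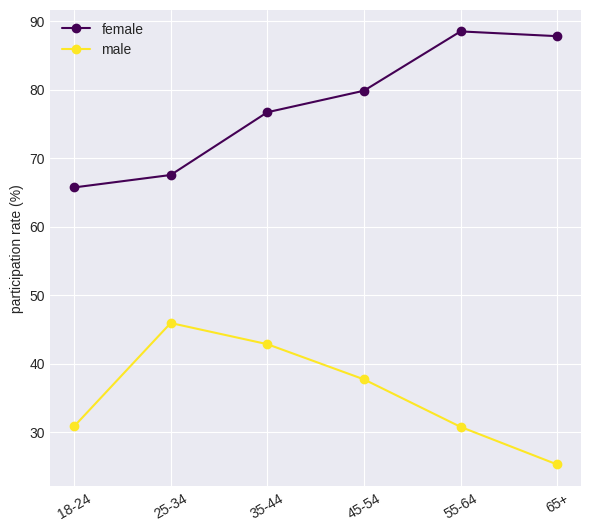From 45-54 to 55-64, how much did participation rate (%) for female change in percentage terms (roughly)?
≈ +12.5%

45-54 ≈ 80, 55-64 ≈ 90; (90 − 80) / 80 ≈ +12.5%.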